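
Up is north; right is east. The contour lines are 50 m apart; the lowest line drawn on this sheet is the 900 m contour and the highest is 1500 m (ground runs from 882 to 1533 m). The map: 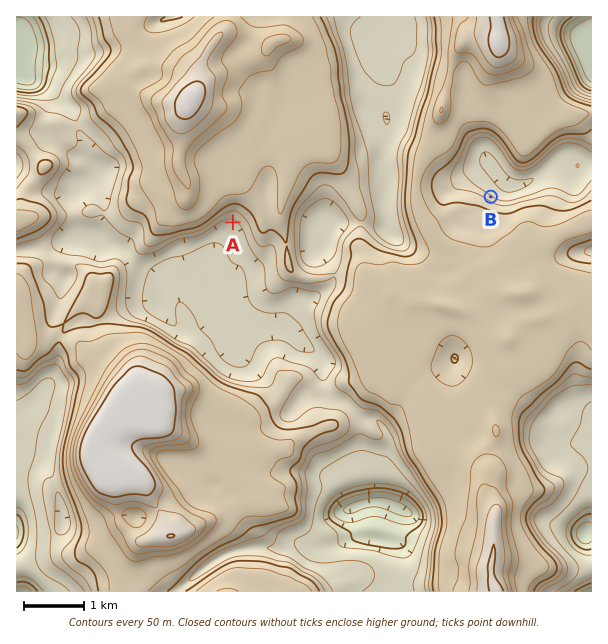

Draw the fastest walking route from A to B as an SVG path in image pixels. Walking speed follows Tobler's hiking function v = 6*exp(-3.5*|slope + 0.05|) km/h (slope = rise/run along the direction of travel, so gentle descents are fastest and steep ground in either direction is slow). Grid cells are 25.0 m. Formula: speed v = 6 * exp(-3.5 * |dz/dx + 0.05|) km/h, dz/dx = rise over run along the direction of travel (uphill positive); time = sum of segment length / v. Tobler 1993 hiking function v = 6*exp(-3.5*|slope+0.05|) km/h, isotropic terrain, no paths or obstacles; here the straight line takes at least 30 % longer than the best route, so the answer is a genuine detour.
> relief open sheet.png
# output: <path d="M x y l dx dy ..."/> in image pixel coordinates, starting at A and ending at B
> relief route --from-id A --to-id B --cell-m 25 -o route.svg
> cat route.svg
<path d="M233 222l3 2 7 7 8 15 9 9 6 3 18 18 6 3 24 0 3-1 7 0 18-9 9-9 6-3 38 0 6 3 10 0 6-3 6-6 5-9 9-9 13-27 2-2 21-10 12 0 6 3"/>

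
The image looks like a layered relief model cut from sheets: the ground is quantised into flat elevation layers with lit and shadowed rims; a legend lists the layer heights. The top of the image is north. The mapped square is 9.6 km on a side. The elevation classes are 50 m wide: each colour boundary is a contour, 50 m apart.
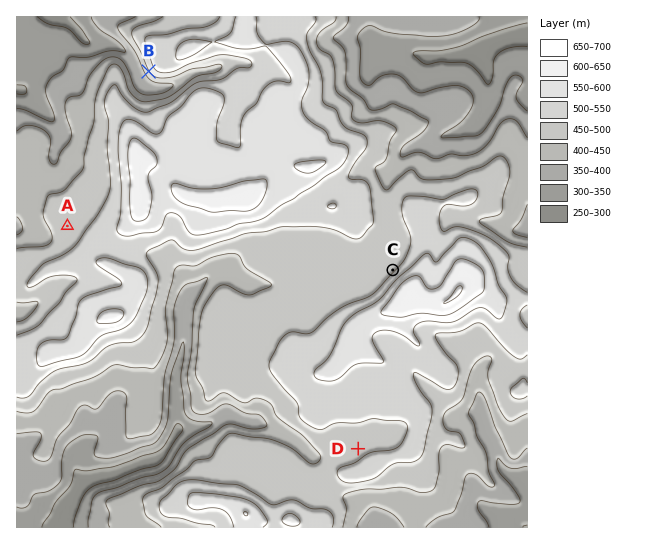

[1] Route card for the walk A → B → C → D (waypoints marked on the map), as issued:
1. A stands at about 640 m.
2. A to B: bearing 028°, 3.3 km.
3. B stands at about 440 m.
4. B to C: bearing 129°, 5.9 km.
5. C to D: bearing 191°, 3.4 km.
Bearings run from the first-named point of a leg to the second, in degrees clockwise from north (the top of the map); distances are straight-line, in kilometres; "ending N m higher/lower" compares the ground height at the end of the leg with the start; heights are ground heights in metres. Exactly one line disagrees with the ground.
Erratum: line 1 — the height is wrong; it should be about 470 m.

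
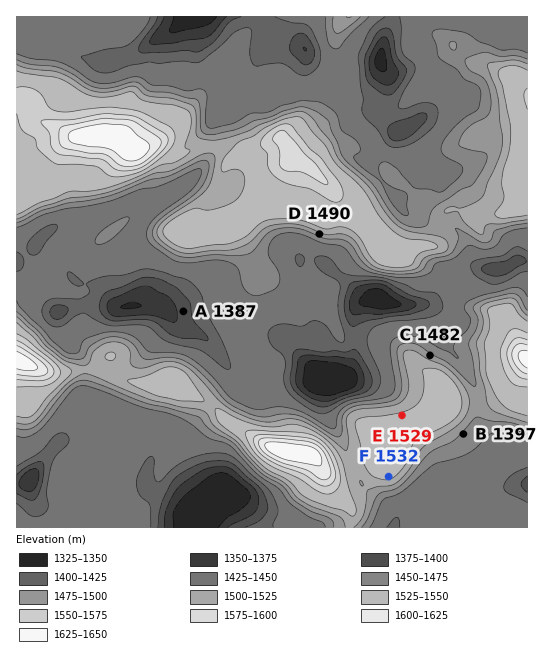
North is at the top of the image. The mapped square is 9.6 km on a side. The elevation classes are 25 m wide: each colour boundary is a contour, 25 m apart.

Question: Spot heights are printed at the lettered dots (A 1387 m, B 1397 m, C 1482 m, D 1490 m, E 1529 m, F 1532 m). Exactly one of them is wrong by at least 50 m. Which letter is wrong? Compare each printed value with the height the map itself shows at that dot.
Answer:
B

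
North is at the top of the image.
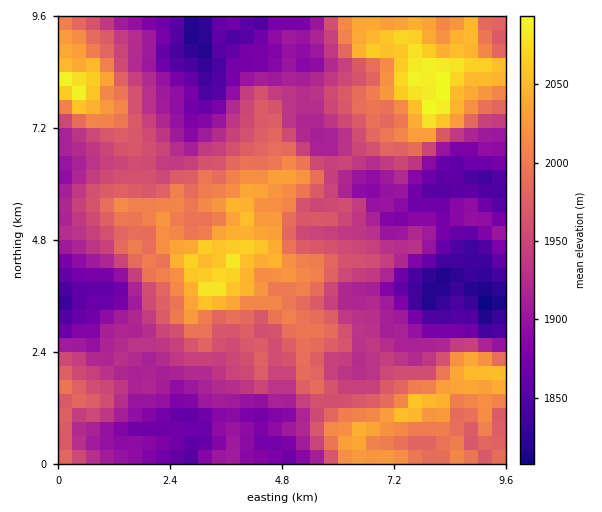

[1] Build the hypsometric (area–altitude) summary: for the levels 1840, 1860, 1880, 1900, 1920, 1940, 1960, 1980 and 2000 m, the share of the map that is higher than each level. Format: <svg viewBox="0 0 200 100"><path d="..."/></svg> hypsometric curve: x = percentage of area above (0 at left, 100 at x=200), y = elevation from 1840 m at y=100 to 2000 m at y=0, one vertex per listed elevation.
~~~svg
<svg viewBox="0 0 200 100"><path d="M192 100l-10-12-15-13-16-13-20-12-21-12-22-13-21-13-20-12"/></svg>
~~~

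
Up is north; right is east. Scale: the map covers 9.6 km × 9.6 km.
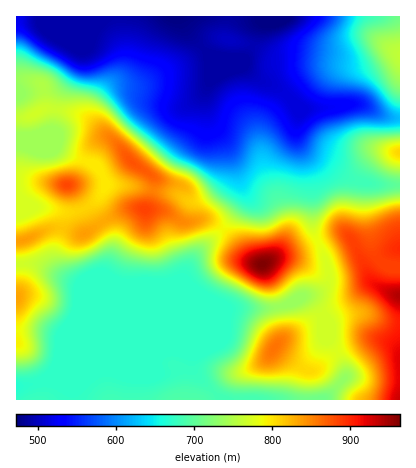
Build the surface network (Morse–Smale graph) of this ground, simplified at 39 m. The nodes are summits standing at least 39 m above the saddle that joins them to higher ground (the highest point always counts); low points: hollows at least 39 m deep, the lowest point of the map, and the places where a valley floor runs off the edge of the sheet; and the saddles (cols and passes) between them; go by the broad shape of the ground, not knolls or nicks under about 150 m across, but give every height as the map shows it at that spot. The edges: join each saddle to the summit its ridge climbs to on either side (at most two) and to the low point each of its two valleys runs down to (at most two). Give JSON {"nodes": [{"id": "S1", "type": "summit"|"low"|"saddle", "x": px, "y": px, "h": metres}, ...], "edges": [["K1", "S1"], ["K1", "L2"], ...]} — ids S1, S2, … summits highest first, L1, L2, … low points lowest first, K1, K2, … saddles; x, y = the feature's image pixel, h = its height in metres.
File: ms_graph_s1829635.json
{"nodes": [
{"id": "S1", "type": "summit", "x": 262, "y": 264, "h": 963},
{"id": "S2", "type": "summit", "x": 400, "y": 296, "h": 942},
{"id": "S3", "type": "summit", "x": 144, "y": 210, "h": 885},
{"id": "S4", "type": "summit", "x": 66, "y": 186, "h": 882},
{"id": "S5", "type": "summit", "x": 274, "y": 348, "h": 859},
{"id": "S6", "type": "summit", "x": 18, "y": 298, "h": 833},
{"id": "S7", "type": "summit", "x": 400, "y": 152, "h": 808},
{"id": "S8", "type": "summit", "x": 400, "y": 56, "h": 759},
{"id": "L1", "type": "low", "x": 176, "y": 16, "h": 472},
{"id": "L2", "type": "low", "x": 16, "y": 386, "h": 665},
{"id": "K1", "type": "saddle", "x": 62, "y": 228, "h": 816},
{"id": "K2", "type": "saddle", "x": 82, "y": 208, "h": 809},
{"id": "K3", "type": "saddle", "x": 222, "y": 228, "h": 789},
{"id": "K4", "type": "saddle", "x": 318, "y": 242, "h": 784},
{"id": "K5", "type": "saddle", "x": 336, "y": 352, "h": 775},
{"id": "K6", "type": "saddle", "x": 20, "y": 264, "h": 768},
{"id": "K7", "type": "saddle", "x": 282, "y": 306, "h": 736},
{"id": "K8", "type": "saddle", "x": 400, "y": 184, "h": 702},
{"id": "K9", "type": "saddle", "x": 38, "y": 382, "h": 672},
{"id": "K10", "type": "saddle", "x": 288, "y": 96, "h": 511}],
"edges": [["K1", "S3"], ["K1", "L1"], ["K1", "L2"], ["K2", "S3"], ["K2", "S4"], ["K2", "L1"], ["K3", "S1"], ["K3", "S3"], ["K3", "L1"], ["K3", "L2"], ["K4", "S1"], ["K4", "S2"], ["K4", "L1"], ["K4", "L2"], ["K5", "S2"], ["K5", "S5"], ["K5", "L2"], ["K6", "S3"], ["K6", "S6"], ["K6", "L2"], ["K7", "S1"], ["K7", "S5"], ["K7", "L2"], ["K8", "S2"], ["K8", "S7"], ["K8", "L1"], ["K9", "S1"], ["K9", "S6"], ["K9", "L2"], ["K10", "S1"], ["K10", "S8"], ["K10", "L1"]]}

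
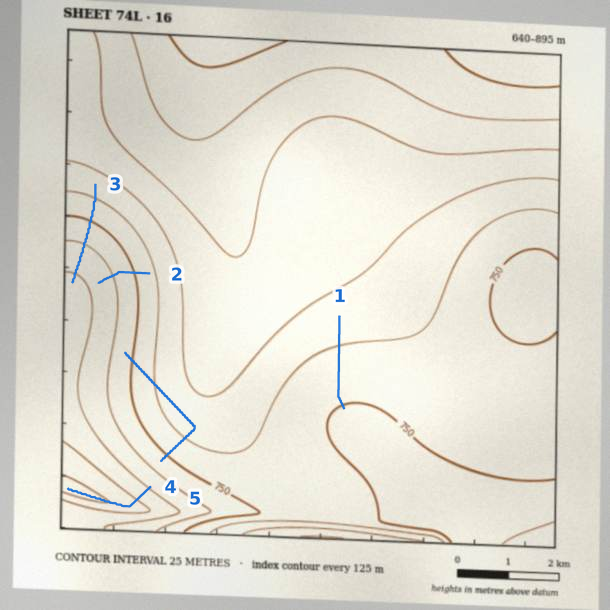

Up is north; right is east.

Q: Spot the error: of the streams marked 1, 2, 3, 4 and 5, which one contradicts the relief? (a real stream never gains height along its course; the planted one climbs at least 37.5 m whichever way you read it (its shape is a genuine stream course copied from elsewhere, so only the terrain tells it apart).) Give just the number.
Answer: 5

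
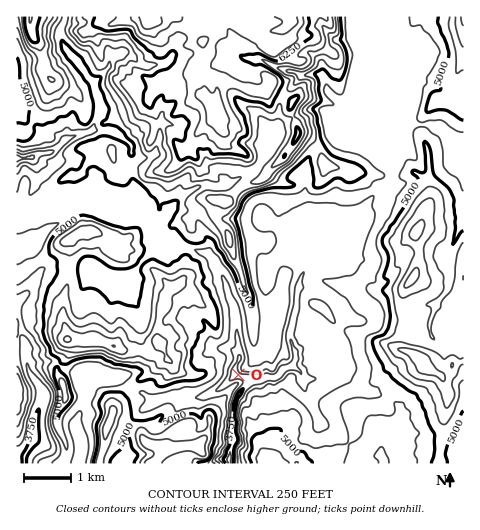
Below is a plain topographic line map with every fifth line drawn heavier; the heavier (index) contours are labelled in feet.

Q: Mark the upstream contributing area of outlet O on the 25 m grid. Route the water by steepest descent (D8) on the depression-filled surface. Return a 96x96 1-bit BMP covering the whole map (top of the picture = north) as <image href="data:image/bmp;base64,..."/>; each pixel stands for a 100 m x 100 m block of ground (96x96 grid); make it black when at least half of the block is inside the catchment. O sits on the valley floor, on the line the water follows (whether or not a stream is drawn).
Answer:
<image width="96" height="96" href="data:image/bmp;base64,Qk2+BAAAAAAAAD4AAAAoAAAAYAAAAGAAAAABAAEAAAAAAIAEAAATCwAAEwsAAAIAAAAAAAAA////AAAAAAAAAAAAAAAAAAAAAAAAAAAAAAAAAAAAAAAAAAAAAAAAAAAAAAAAAAAAAAAAAAAAAAAAAAAAAAAAAAAAAAAAAAAAAAAAAAAAAAAAAAAAAAAAAAAAAAAAAAAAAAAAAAAAAAAAAAAAAAAAAAAAAAAAAAAAAAAAAAAAAAAAAAAAAAAAAAAAAAAAAAAAAAAAAAAAAAAAAAAAAAAAAAAAAAAAAAAAAAAAAAAAAAAAAAAAAAAAAAAAAAAAAAAAAAAAAAAAAAAAAAAAAAAAAAAAAAAAAAAAAAAAAAAAAAAAAAAAAAAAAAAAAAAAAAAAD/8AAAAAAAAAAAAAP/+AAAAAAAAAAAAAf//AAAAAAAAAAAAA///gAAAAAAAAAAAA///gAAAAAAAAAAH8///gAAAAAAAAAA/////gAAAAAAAABH/////gAAAAAAAAH//////gAAAAAAAAH//////gAAAAAAAAP//////gAAAAAAAAP//////gAAAAAAAAP//////gAAAAAAAAP//////AAAAAAAAAP//////AAAAAAAAAP//////AAAAAAAAAP//////AAAAAAAAAP//////AAAAAAAAAH/////+AAAAAAAAAH/////+AAAAAAAAAH/////+AAAAAAAAAH/////8AAAAAAAAAH/////8AAAAAAAAAH/////8AAAAAAAAAH/////4AAAAAAAAAH/////4AAAAAAAAAH/////wAAAAAAAAAH/////wAAAAAAAAAH/////wAAAAAAAAAD/D///wAAAAAAAAAA8A///gAAAAAAAAAAAAf//gAAAAAAAAAAAAP//AAAAAAAAAAAAAH/+AAAAAAAAAAAAAD/+AAAAAAAAAAAAAB/+AAAAAAAAAAAAAB/+AAAAAAAAAAAAAB/+gAAAAAAAAAAAAA//wAAAAAAAAAAAAA//4AAAAAAAAAAAAA//+AAAAAAAAAAAAA///wAAAAAAAAAAAA///4AAAAAAAAAAAA///8AAAAAAAAAAAAP//+AAAAAAAAAAAAH///AAAAAAAAAAAAH///gAAAAAAAAAAAD///wAAAAAAAAAAAB///4AAAAAAAAAAAA///4AAAAAAAAAAAA///8AAAAAAAAAAAAf//8AAAAAAAAAAAAf//8AAAAAAAAAAAAP//8AAAAAAAAAAAAH//8AAAAAAAAAAAAD//4AAAAAAAAAAAAD//4AAAAAAAAAAAAD//4AAAAAAAAAAAAB//4AAAAAAAAAAAAB//wAAAAAAAAAAAAB//AAAAAAAAAAAAAB+AAAAAAAAAAAAAABwAAAAAAAAAAAAAAAAAAAAAAAAAAAAAAAAAAAAAAAAAAAAAAAAAAAAAAAAAAAAAAAAAAAAAAAAAAAAAAAAAAAAAAAAAAAAAAAAAAAAAAAAAAAAAAAAAAAAAAAAAAAAAAAAAAAAAAAAAAAAAAAAAAAAAAAAAAAAAAAAAAAAAAAAAAAAAAAAAAAAAAAAAAAAAAAAAAAAAAAAAAAAAAAAAAAAAAAAAAAAAAAAAAAAAAAA="/>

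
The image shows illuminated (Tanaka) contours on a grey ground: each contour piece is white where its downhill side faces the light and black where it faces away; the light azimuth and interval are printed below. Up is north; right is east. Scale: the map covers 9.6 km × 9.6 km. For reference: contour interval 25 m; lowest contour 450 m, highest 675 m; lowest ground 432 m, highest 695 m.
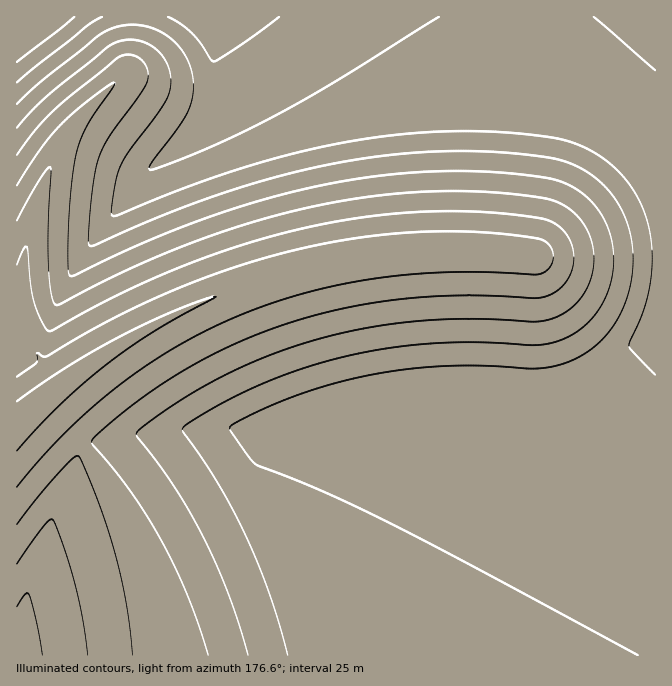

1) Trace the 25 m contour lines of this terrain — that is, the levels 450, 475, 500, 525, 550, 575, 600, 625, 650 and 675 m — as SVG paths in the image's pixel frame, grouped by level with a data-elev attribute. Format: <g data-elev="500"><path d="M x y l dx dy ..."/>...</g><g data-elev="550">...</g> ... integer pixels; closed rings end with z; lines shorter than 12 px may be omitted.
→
<g data-elev="450"><path d="M17 401l50-34 52-30 61-29 27-10 9-1-59 33-49 33-47 40-44 48"/></g><g data-elev="475"><path d="M17 377l19-14 2-3-1-7 7 4 3-1 53-31 54-26 73-29 73-21 40-8 38-6 39-3 38-1 43 2 41 6 9 4 5 9 0 8-3 7-5 5-6 2-89-2-38 2-37 4-38 7-37 9-35 11-35 14-30 15-30 16-28 18-27 20-27 23-24 23-25 26-22 27"/></g><g data-elev="500"><path d="M132 655l-5-50-11-50-18-53-20-46-6 3-15 16-40 49"/><path d="M17 265l7-16 3-2 4 38 3 17 10 23 3 5 3 1 74-39 71-31 73-24 72-16 40-6 40-3 40-1 38 2 34 4 17 3 12 8 9 12 4 15-3 17-9 15-14 8-13 3-68-3-62 4-56 8-55 15-55 20-52 27-50 33-44 36-1 4 1 3 20 23 19 25 33 54 24 53 19 55"/></g><g data-elev="525"><path d="M88 655l-5-35-8-35-10-35-12-30-3 0-5 4-28 40"/><path d="M17 221l21-40 9-12 3-2 1 6-3 59 0 35 3 28 3 7 3 3 81-40 75-30 75-23 74-14 43-5 42-2 41 1 42 4 20 4 14 5 13 10 9 13 5 12 3 13-1 14-2 11-5 12-7 11-10 9-10 6-12 4-12 2-63-3-57 2-48 7-47 11-50 16-48 22-47 27-38 28 0 5 37 50 32 55 23 55 19 58"/></g><g data-elev="550"><path d="M42 655l-6-35-8-26-3 0-8 13"/><path d="M17 185l23-35 18-23 26-23 30-21 1 0-2 4-27 41-10 27-5 30-2 38-1 42 2 11 5-1 44-22 43-18 75-27 77-21 73-12 41-3 42-1 40 2 39 5 16 5 15 9 13 11 10 14 7 16 3 17 0 18-3 17-6 17-9 13-12 12-14 10-14 5-15 3-62-3-41 1-45 5-45 8-44 12-43 17-41 20-35 22-1 5 36 52 30 58 21 55 18 58"/></g><g data-elev="575"><path d="M17 155l20-27 21-22 59-48 5-2 6-1 9 2 6 5 5 8 0 8-8 16-32 44-10 20-4 19-4 30-2 33 2 6 5-1 80-35 67-23 68-18 65-12 37-4 36-2 36 0 34 3 31 4 15 3 16 7 16 10 16 17 13 22 7 23 1 25-4 27-9 23-15 21-18 16-20 10-23 6-16 1-50-3-34 0-42 4-40 7-40 10-38 13-41 18-11 7-2 3 19 29 8 8 63 25 67 32 251 133"/></g><g data-elev="600"><path d="M17 128l29-31 61-49 11-7 14-1 15 3 13 10 9 15 2 17-2 10-5 8-34 47-10 17-4 13-4 22-1 11 3 3 75-30 58-19 60-17 57-11 58-6 56-2 64 5 18 3 17 5 23 12 19 16 15 20 11 23 7 30-1 33-7 30-15 37 2 5 24 25"/></g><g data-elev="625"><path d="M17 104l28-26 60-47 13-5 14-1 13 1 14 5 15 10 11 14 7 17 1 16-2 14-4 11-11 17-24 32-3 6 3 2 60-24 65-31 61-35 101-63"/><path d="M594 17l61 53"/></g><g data-elev="650"><path d="M17 82l70-56 15-9"/><path d="M168 17l12 7 12 9 22 28 28-17 37-27"/></g><g data-elev="675"><path d="M17 62l57-45"/></g>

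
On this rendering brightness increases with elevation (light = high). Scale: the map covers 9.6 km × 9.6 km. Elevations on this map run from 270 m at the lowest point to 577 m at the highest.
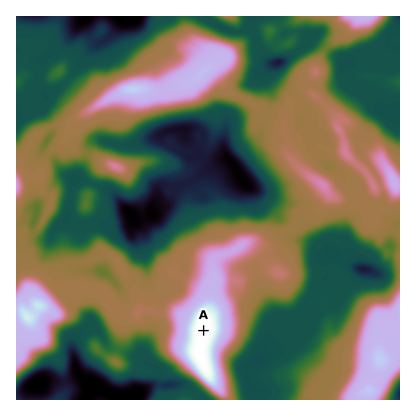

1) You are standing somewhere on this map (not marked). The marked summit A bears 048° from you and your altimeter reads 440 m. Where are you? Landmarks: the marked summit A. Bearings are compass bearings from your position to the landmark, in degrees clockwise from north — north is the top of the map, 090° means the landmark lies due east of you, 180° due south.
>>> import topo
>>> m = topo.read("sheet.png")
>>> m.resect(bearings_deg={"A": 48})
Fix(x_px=173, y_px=358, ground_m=440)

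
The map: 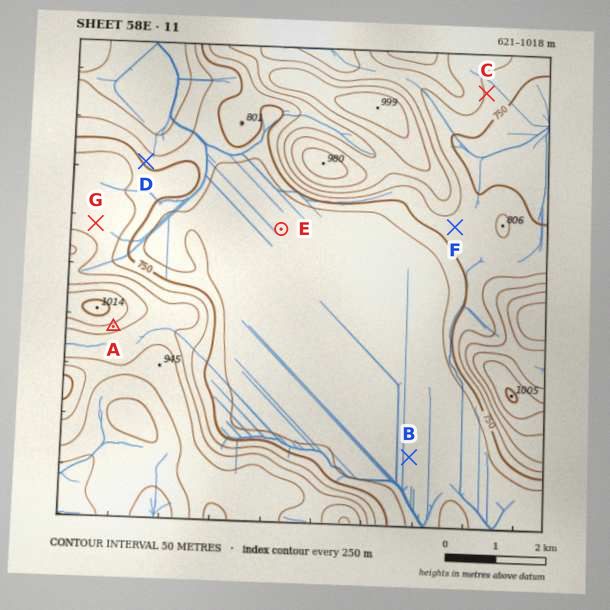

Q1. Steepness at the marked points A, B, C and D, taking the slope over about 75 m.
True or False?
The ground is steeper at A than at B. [True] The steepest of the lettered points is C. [False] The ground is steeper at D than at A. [False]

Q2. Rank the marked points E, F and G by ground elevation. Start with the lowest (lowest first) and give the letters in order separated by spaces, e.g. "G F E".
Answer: E F G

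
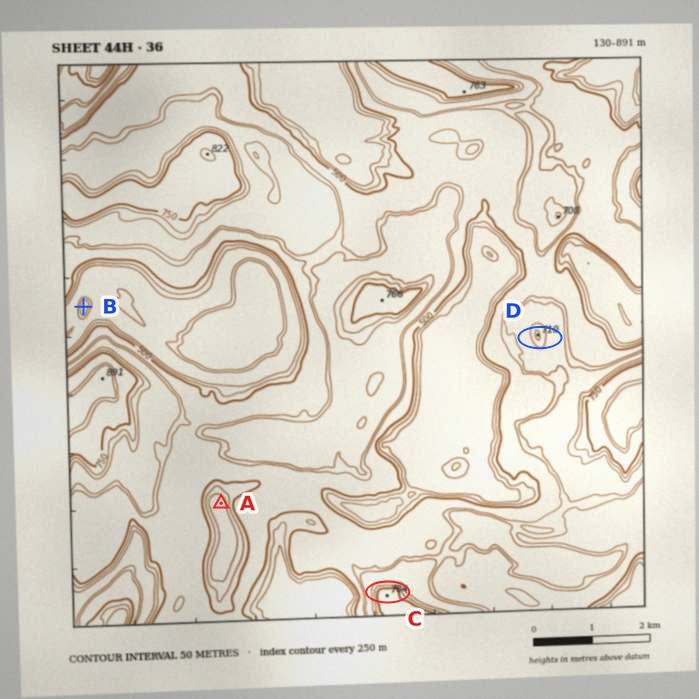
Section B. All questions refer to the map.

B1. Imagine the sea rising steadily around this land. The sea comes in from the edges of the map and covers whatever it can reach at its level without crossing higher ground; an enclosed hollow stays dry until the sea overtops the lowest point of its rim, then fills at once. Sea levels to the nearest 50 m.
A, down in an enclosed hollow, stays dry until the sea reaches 500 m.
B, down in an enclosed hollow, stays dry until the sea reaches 350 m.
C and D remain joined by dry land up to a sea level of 550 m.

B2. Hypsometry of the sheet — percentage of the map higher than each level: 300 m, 97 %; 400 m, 79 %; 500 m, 71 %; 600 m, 33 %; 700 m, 9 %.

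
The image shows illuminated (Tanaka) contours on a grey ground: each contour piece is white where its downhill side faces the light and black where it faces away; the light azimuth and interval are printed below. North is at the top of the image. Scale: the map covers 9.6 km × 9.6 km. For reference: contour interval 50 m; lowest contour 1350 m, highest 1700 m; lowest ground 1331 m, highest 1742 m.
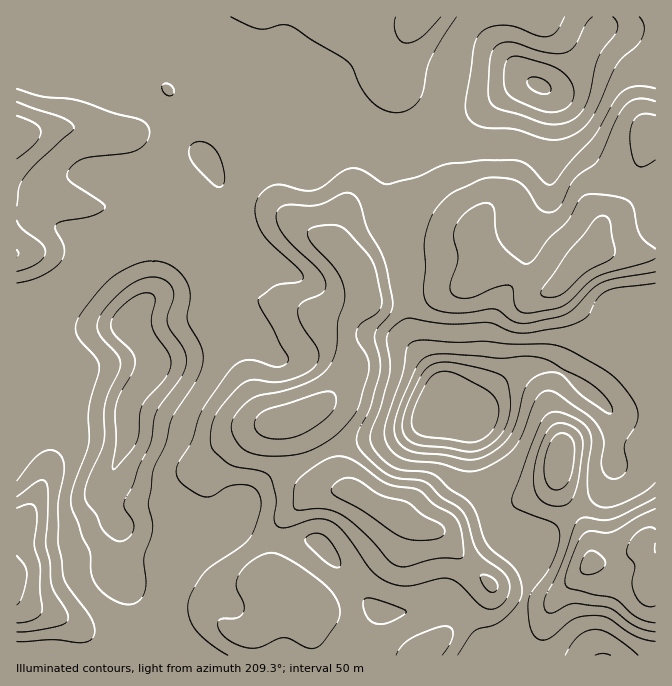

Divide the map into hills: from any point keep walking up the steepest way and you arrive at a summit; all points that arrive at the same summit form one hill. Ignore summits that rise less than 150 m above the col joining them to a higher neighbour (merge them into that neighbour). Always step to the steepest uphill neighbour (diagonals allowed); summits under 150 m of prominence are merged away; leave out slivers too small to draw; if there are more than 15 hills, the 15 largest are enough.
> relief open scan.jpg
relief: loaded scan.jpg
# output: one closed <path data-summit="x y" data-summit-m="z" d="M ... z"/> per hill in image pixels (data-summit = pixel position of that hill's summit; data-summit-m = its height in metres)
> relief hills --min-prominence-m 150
<path data-summit="539 85" data-summit-m="1706" d="M655 16l-638 0-1 184 62 4 20 4 9-2 23 2 24 13 16 15 39 27 21 18 27 17 11 5 26 3 31 13 15 4 7 0 17-20 3-5 5 3 30 0 48-10 20-10 15-17 19 5 18 10 13 12 10 2 15-9 34-34 9-27 12-9 11-12 13-39 17-25z"/><path data-summit="438 405" data-summit-m="1742" d="M655 139l-16 24-13 39-11 12-12 9-9 27-40 39-9 4-10-2-18-15-13-7-19-5-15 17-10 7-58 13-30 0-5-3-3 5-10 10-6 14 1 41-3 9-18 22-10 9-20 10 4 1 9 13 25 48 12 10-24 1-17 7-28 27-3 9-3 28-4 10 0 12 4 3 0 17-7 16-12 12-1 5 2 19 401-1z"/><path data-summit="130 325" data-summit-m="1689" d="M30 201l-14 1 0 133 22 15-2 23 13 59 0 35-20 45-13 16 0 70 12 10 30 8 19 10 14 16 4 14 97 0 7-11 20-17 6 0 10 5 20-2 11-11 7-16 0-17-4-3 0-12 4-10 3-28 3-9 28-27 17-7 24-1-12-10-25-48-7-10-6-4 20-10 10-9 18-22 3-9 0-18-1-2 1-26-9 1-15-4-31-13-26-3-11-5-27-17-21-18-39-27-16-15-24-13-5-2-27 2z"/>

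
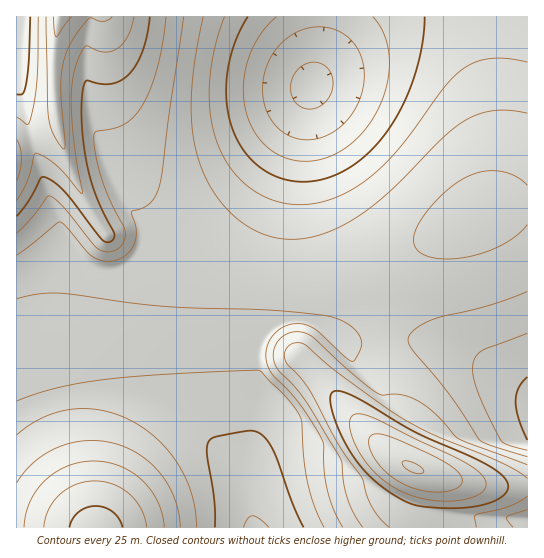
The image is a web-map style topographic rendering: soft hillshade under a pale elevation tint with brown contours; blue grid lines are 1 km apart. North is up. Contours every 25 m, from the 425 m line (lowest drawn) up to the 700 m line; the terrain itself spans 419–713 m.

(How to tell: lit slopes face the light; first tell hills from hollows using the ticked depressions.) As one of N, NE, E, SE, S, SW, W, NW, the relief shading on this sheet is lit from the NW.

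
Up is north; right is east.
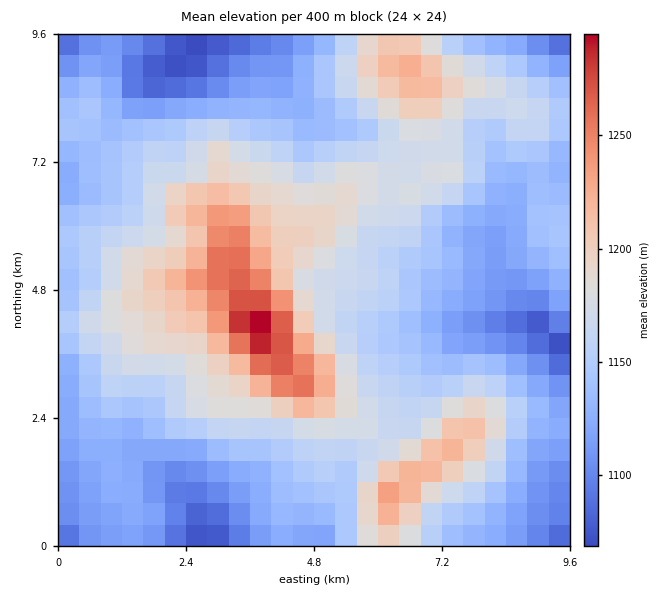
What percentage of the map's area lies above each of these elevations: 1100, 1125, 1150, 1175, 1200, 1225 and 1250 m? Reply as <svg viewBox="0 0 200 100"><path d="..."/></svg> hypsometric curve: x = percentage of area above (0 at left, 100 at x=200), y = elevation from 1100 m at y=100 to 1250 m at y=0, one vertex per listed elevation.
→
<svg viewBox="0 0 200 100"><path d="M186 100l-35-17-49-16-45-17-31-17-14-16-6-17"/></svg>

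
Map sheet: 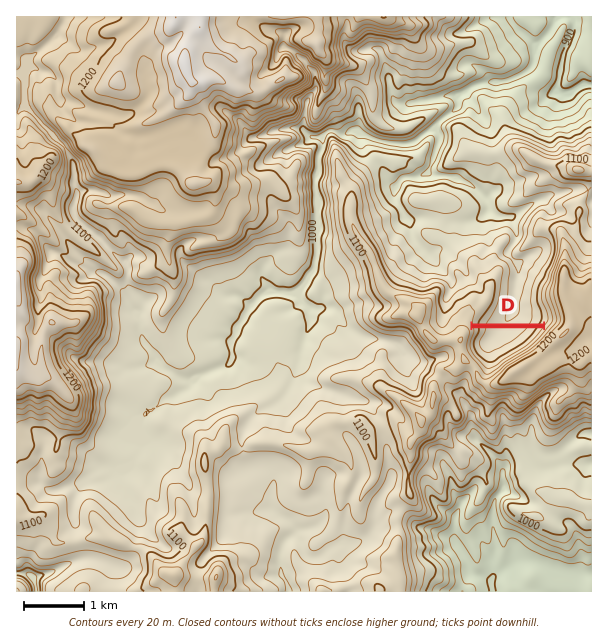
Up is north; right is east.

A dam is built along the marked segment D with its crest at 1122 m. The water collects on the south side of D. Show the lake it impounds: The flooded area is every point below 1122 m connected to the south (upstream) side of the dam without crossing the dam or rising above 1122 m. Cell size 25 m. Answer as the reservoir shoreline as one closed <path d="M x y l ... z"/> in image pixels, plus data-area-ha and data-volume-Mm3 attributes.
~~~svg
<path d="M542 328l-68 0-5 17 5 11 12 12 6 0 14-10 19-10 16-16 1-4z" data-area-ha="52" data-volume-Mm3="17.38"/>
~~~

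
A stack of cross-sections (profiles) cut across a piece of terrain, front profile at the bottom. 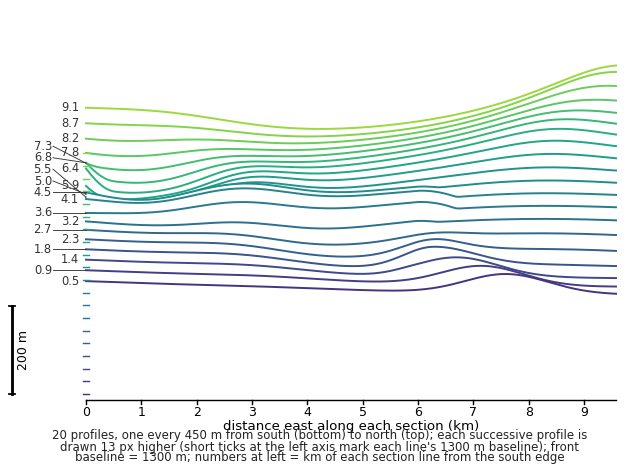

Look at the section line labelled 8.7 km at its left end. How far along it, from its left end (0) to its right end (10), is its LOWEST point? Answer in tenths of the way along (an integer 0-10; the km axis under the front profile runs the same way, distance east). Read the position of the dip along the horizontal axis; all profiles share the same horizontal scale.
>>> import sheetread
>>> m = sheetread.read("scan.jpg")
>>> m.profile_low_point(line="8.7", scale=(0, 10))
4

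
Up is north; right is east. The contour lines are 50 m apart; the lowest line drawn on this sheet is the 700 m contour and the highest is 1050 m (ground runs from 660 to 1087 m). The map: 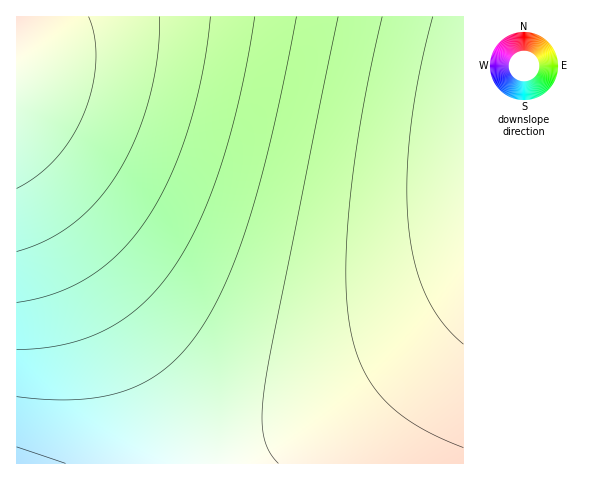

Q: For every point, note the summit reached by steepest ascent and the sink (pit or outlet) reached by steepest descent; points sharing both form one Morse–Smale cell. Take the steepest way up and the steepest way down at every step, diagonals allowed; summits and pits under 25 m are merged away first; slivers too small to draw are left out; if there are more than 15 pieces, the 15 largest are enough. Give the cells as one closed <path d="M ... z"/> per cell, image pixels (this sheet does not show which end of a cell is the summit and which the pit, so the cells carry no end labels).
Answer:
<path d="M463 16l-447 1 0 150 55 91 48 85 35 74 8 25 3 22 299-1z"/><path d="M17 168l-1 295 148 1 0-9-3-17-18-46-55-104z"/>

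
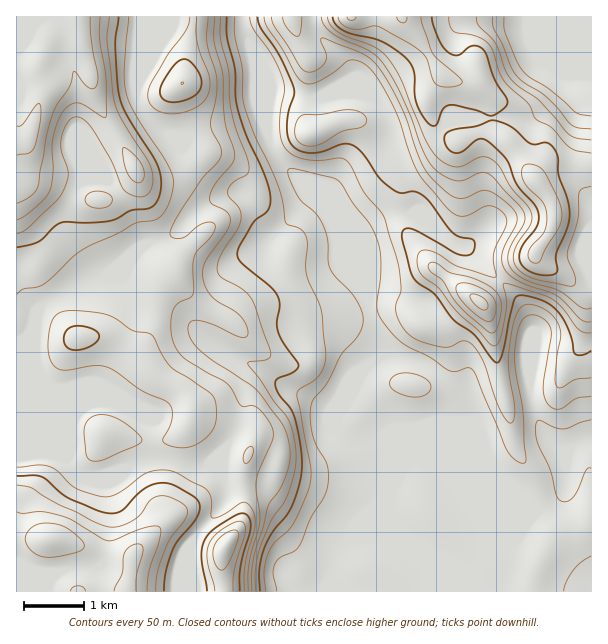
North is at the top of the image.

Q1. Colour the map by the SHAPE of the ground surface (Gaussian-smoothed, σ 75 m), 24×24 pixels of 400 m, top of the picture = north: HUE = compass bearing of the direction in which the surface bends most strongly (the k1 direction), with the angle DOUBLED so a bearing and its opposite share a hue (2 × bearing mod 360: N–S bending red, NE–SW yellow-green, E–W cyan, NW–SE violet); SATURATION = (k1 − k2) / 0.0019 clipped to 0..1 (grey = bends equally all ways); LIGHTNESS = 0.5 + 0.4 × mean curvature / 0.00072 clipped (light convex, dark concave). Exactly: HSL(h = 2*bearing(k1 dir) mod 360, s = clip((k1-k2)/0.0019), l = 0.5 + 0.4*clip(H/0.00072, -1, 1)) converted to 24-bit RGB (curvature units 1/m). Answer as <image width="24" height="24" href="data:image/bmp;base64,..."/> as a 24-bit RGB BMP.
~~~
<image width="24" height="24" href="data:image/bmp;base64,Qk32BgAAAAAAADYAAAAoAAAAGAAAABgAAAABABgAAAAAAMAGAAATCwAAEwsAAAAAAAAAAAAAgHx7XIVvjadxYVmKx62GuqtuJDBUMx1V+v/Aw9RzDAwxgV9+boF7eXqDh4Z/foSDfXyAf39/f35/gX58cHmBpY58cHtqen9zj0N1pa5hUrJ6SIuxypTK3KqmIUhXDhZo++jQ0Md0DRQmUoRlcIiJcX6ChoZ9hHp+gHt/gHt5fIJ6gIeGcniBm3uInYGNg25zVHjP2d/rm67QTVKnXGSb5JOr2XGvADMslvOQ/s3bHBp6R5RxWHN0b3p5fn97gH19gXV6foyAfImJf3p8fH9+aod+oYKXpoGmTpFlcqlYh2NlbUxraEx0r5SA1LjMq47ZCTMm/8d2xiS4ZqCRS2h5aX+BdYB9enmAgIWMgoyFgHd/f39/f39/gIZwXY55poF7sozBoHNoXDQ0a2JEOmpKeq5mrp50jUxYeDt+0MZgsUuDerx1SGOWZWqId3yDeHyAfIl7g3d6f31/gH9/fmFpkbRzUXGJm6BoaWkuiFE/jlGEpZFqVntaY4FHhms6dnZBSWR23rqnSYekw+KpLC+Ef2aMfHmCe3uAfoF8gH19f39/e2p/s2tdgciVa0t4bp1xf39/f39/UFKFyry4hJS4YmSgt2WyuK+VSo+NU7NUm9CZxtCWKBtKg2xzgYB1d315f398f39/f39/ZENx1OaSOUN/flZJaoNWf39/f39/X4Z8i6VVgk9OcVZPS3lg0NK0dHecUq6vndKdvEF0OClVc32Ak3uFfWZmhoJcZ39fen5qWTNr5vnSORFhwbF8ZXtqgH9/g3Jsdn5le3Bnf1plfJ+he8m8iLKlm5Wycrm0iS4pcyknaZZOSHl3bW2JlnyxqLHGgGqpa2SAV0CU2/i+FghC4b21i2eMeXSAq1WBmYplWoNsb5ebkbuYZaSBdYZte1pIbS4ivHRPc4HA0LbDPU96XX1qYYZXeE4zgFU4ToRau6gvjfZEEBVCy4aFtpWgY3WBZ2CpzsXYjpnFZpmusaWJe4JhYD08cTVBlM6iba+ha1FvrJVzgV6RbHWJdj5utWh3j8zBaSho3PJnMeNAEBoyfVA94ZRHZYWHSqSCiaV1nWxxg190mnFenFVQTFaIi8bNpLuRhVZ8aXmGiJV9fHqTbVmNX06qp9a8hiFumSRu1vzPcji9GxAjP0Ev5OquiWRqVIpKXHJMgXxgfGJtk213sIGFb8yiWGt+l4GFkmuemZJ2dY2Og2mGaVp9W2qOliYnOSF0zf731fbwUAAzcCY3OtmHoOnIi1+GpJSHXHdlXndYZ313dISUvbepr3hVMWE+bHtdfFV3rqJ+YXZlc192cnJ+V0BrjW/I0vnvLqIsQgck7yb/2/Dtnu/fUkOESJdVmZZzkW2FhX9oTnlJTHdCa5JU2YOksKxgNGZJR2dgtaeSem+ZaWZ/cmJ7XUaDjuaflVMpYzYnMGdwNoy/9dbY1qBqLU5fmbB0PmdZl1qBpod6k2eSdp9ZPIpaRp5u5sfeiEXCWJ9+U6aCkFSAfnJ/bUFkWLZbm6FOZidEvb5wOV1MEiIRf3gV+vHRIzJ5way1W4qvP4GqppjIzTKtq96nVV2jXpJST20sgT9YoM6oSzt0fWhwd092nGeHhqyIfEJtkU1HtcGKVzt0a0CEkeactu2lXSpqr7B3ZZ2pSEeCc0twttZ80e/fVjOYvHSboXSOYc6nW060SxQpcm8rOV1diLCBeoWQdSZ+v7WOqrp9MTRiUMTF2PPaoEVwdmKv0cCZOYhwU0lwej18v/nAnUWLajZnjp56tc2ze7isNAc+4Vixst21NX2CWq9ZTk13cSyDt9mvzb3TPDi7meK9WJx/kcq6X3a6ynd1uUpVGBkvcthseNx5Rg8ze207caNGkslmVT57GwxDq9y4zbHbs43ekKXDQCJqszc1jd98iYljV5lYjK5WUppoh7l2Ojlck39c14SdMjSZvvSwKBxXhiGt3bK/icmHcMdvIRlBLzxozMBDd4M1d4JShlFVOA08qOWpw4hvcYdUdbqDmOPdlLfUkECEeU9rcWSeoaZ7cU6i5fLRHBRFLWZ12ry46ebcrJeyJBpnRiRXyHtGrc97PnpYQh40Pp94ZLxjr9SidHrIvuOvQ4leRiQqbjc+fXdnY42CpGdyhLNsw9J/KyFcWnR7R60/4dJ/jZFkMxJHPhI6ruegoNCGVAgjWGAmVsNkYbdeZ9yFSkGS7O/cYTR4Zz1pf35+f39/dYB8k291ucOIsZJwNkF2a25+VHdw7d2hUopoFQEyoJHS2fHRSABq+NL5t+v4gY7LruizSW9vQoQ1tp4jXSpZa2Z8f39/f39/"/>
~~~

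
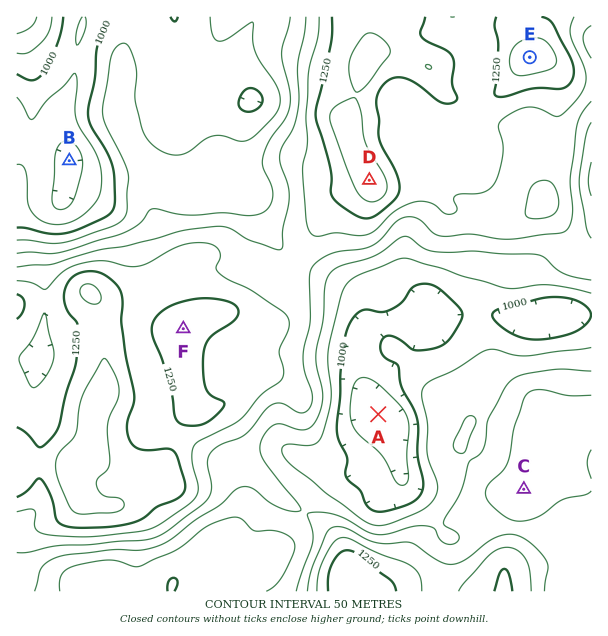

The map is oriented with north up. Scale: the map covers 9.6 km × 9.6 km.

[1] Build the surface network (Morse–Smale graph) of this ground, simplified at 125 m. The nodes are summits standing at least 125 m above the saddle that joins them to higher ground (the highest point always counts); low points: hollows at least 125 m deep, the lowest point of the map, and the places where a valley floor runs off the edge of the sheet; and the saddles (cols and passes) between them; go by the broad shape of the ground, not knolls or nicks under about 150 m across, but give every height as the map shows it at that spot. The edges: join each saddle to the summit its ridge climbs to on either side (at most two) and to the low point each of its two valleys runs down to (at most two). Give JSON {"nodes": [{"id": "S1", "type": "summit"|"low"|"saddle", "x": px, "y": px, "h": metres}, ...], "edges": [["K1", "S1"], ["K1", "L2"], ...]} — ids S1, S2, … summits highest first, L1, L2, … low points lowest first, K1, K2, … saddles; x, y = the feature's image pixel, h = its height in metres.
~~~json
{"nodes": [
{"id": "S1", "type": "summit", "x": 528, "y": 56, "h": 1336},
{"id": "S2", "type": "summit", "x": 71, "y": 464, "h": 1328},
{"id": "S3", "type": "summit", "x": 354, "y": 588, "h": 1293},
{"id": "S4", "type": "summit", "x": 17, "y": 17, "h": 1135},
{"id": "L1", "type": "low", "x": 69, "y": 162, "h": 884},
{"id": "L2", "type": "low", "x": 378, "y": 414, "h": 901},
{"id": "K1", "type": "saddle", "x": 557, "y": 159, "h": 1187},
{"id": "K2", "type": "saddle", "x": 300, "y": 267, "h": 1159},
{"id": "K3", "type": "saddle", "x": 305, "y": 512, "h": 1099},
{"id": "K4", "type": "saddle", "x": 477, "y": 314, "h": 1006},
{"id": "K5", "type": "saddle", "x": 75, "y": 59, "h": 952}],
"edges": [["K1", "S1"], ["K1", "L1"], ["K1", "L2"], ["K2", "S1"], ["K2", "S2"], ["K2", "L1"], ["K2", "L2"], ["K3", "S2"], ["K3", "S3"], ["K3", "L2"], ["K4", "S1"], ["K4", "S3"], ["K4", "L2"], ["K5", "S1"], ["K5", "S4"], ["K5", "L1"]]}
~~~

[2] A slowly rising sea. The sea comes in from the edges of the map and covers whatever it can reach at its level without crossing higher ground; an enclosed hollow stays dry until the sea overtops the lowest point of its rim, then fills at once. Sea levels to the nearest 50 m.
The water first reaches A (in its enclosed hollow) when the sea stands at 1000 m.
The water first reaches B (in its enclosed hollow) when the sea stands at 950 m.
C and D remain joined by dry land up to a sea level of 1100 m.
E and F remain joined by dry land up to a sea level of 1150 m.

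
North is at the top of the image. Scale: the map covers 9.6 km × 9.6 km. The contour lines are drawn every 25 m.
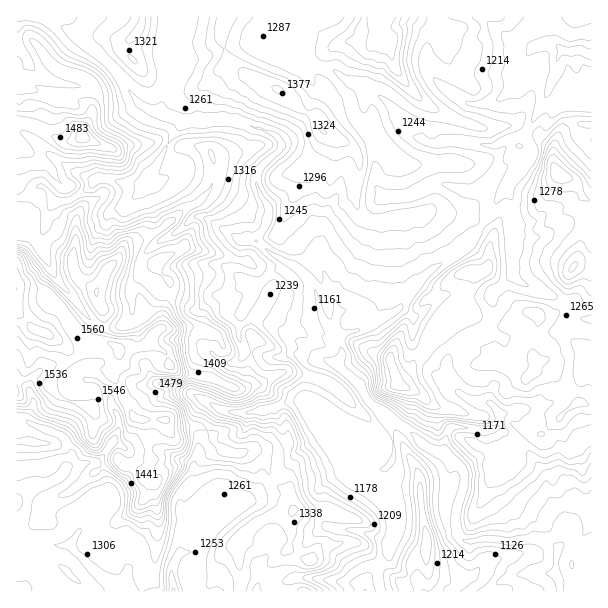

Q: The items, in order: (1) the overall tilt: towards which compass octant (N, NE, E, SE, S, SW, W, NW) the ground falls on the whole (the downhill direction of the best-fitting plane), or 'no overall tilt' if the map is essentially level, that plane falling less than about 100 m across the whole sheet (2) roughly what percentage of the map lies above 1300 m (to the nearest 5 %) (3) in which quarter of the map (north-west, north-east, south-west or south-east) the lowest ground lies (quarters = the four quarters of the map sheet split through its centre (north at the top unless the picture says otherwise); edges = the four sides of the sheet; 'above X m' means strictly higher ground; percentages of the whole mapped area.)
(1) Overall the map slopes down towards the east.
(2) Ground above 1300 m makes up about 40 % of the sheet.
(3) The lowest ground is in the south-east quarter.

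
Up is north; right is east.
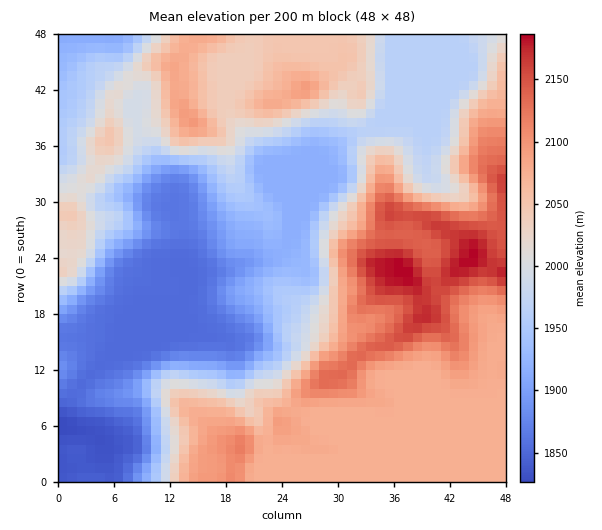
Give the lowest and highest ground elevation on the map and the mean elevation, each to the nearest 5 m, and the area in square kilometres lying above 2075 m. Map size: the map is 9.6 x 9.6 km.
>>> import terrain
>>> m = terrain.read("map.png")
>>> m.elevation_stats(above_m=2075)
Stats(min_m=1825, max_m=2190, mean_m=2005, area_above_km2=22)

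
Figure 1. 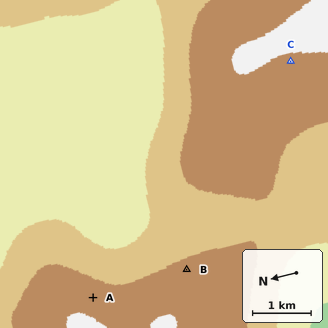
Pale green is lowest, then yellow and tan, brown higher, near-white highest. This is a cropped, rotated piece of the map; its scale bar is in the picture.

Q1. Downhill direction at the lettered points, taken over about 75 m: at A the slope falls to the SE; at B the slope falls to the E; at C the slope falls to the W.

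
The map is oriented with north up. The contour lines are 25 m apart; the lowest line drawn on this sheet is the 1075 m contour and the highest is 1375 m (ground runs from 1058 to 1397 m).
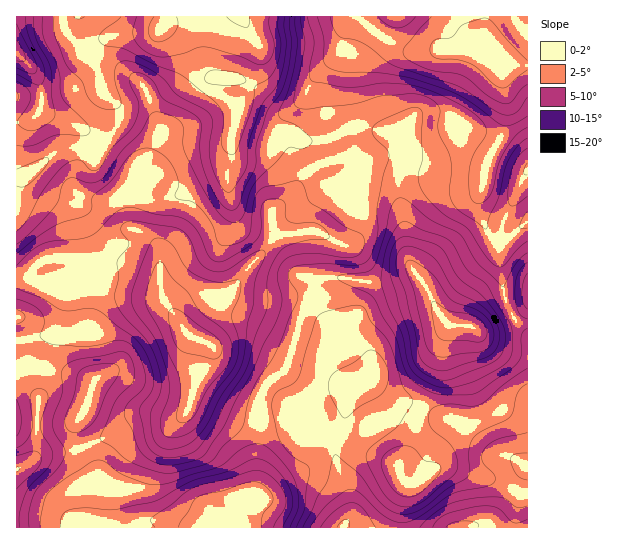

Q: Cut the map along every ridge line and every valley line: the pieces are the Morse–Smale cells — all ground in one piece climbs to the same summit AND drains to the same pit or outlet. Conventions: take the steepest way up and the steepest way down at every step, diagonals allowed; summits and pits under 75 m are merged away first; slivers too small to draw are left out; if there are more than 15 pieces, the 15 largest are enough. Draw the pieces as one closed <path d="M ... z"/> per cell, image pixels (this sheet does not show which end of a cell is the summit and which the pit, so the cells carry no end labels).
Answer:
<path d="M241 16l-178 1 0 8 4 8 18 18 0 3 11 12 5 23 15 17 3 12-6 13-16 26-4-4-15-5-16 1-8 4-29 24-9 1 1 99 10-2 11-12 15-6 22 0 47 6 31 10 6 5 4 19 15 23 2-10 10-10 9-4 26-3 14-11 34-45-1-26 20-16 11-18 8-9 42-17 2-13-4-10-25 12-23 1-13-9-21-1-23-8-9-6 0-8 16-28 7-24-1-12z"/><path d="M94 287l-20 4-7 6-7 25-7 13-14 63-4 57-9 10-10 5 0 57 227 1-2-5-12-6 11-19 6-5 7-1 3-7 1-32 3-12 0-44 5-12 22-18 12-44 8-17-13-6-44 0-21-7-20 2-19 5-11 13 0 10-10-16-8-8-40-6z"/><path d="M527 16l-176 0-7 25 3 17-2 47 7 22 13 0 18 5 18-2 3 28-5 19 0 18 5 24 1 26 4 18 18 24 9 22 13 14 8 2 12 0 10 6 14-2 21-9 14-14z"/><path d="M415 273l-8 0-26 10-52-6-9 8-12 20 13 13 10 16 2 8 0 13 6 15 11 13 10 2-6 3-6 9-4 25-9 19 1 20 11 24 4 16 0 13-7 13 183 1 1-174-30-6-9-5-15-15-5-3-12 0-8-2-10-10-12-26z"/><path d="M365 127l-13 2 3 9-2 14-42 16-8 9-11 18-20 16 1 26-2 5-22 24-10 16-13 11 24 7 44 0 13 7 13-22 9-8 52 6 34-10-7-14-4-40-5-24 0-18 5-19-3-28-18 2z"/><path d="M309 307l-4 2-5 10-13 48-22 18-5 12 0 44-3 12-1 32-3 7-7 1-6 5-11 19 12 6 4 5 98 0 8-14-3-25-12-28-1-20 9-19 4-25 4-7 8-5-10-2-11-13-6-15 0-13-2-8-10-16z"/><path d="M350 16l-108 0 17 29 1 12-7 24-16 28 0 8 9 6 23 8 21 1 13 9 23-1 24-11 2-4-7-20 2-47-3-9 1-16z"/><path d="M62 16l-46 1 1 160 8 0 29-24 8-4 16-1 15 5 4 4 20-34 0-14-16-20-5-23-11-12 0-3-18-18-4-8z"/><path d="M75 257l-22 0-11 3-15 15-11 3 1 191 9-4 9-10 2-48 8-42 22-68 7-6 20-4 27 6 36 4 8 5-4-9-1-12-7-8-31-10z"/><path d="M527 307l-13 13-13 7-14 4-11-1 13 13 9 5 13 4 16 1z"/>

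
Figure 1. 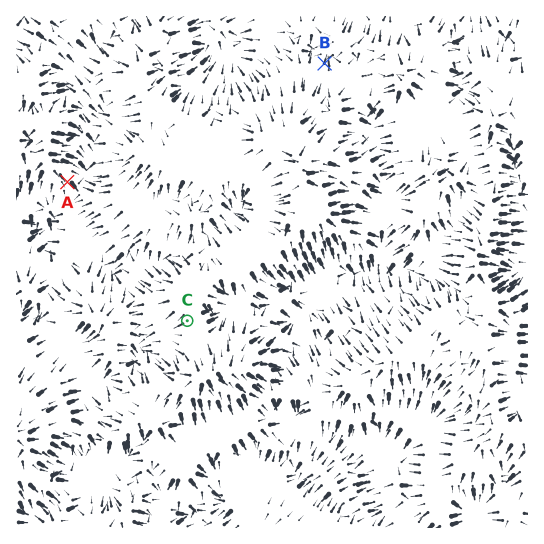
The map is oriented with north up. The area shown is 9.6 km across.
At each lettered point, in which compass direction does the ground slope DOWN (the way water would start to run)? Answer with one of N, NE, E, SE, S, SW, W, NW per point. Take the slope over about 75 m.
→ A SE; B N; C SW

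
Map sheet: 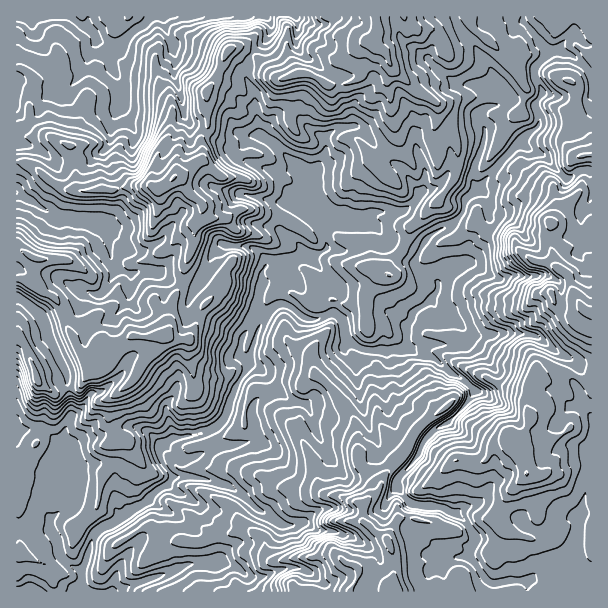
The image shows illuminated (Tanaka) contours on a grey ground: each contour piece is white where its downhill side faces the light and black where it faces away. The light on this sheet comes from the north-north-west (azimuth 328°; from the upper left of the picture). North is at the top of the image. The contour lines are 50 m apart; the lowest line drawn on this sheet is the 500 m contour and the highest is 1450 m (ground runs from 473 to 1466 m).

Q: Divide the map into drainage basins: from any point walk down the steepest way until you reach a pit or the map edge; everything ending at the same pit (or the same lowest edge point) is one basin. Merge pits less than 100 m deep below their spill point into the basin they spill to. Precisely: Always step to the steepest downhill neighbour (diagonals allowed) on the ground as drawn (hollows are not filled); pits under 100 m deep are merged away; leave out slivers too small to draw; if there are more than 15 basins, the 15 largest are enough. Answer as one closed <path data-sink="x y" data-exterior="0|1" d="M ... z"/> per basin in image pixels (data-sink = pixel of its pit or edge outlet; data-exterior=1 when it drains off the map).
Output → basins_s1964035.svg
<path data-sink="29 591" data-exterior="1" d="M591 16l-214 0 1 16-4 10-8 1-4 4-2 9 2 19-14 9-10 1-11 0-21-12-7 0-15 6-6 0-24-24-9-6-15 0-6 7-8 24-10 12 2 34-8 14 2 19-20 16-6 1 8 7 3 8 15 13 0 12-8 12 0 14-8 21-4 19-10 21-3 12 0 15-2 4-15 3-20-1-16 10-10 17-7 5-10-1-7-10-15-30-9-25-22-17 0-27-18-10-2 1 1 343 575-1z"/><path data-sink="30 17" data-exterior="1" d="M375 16l-358 0-1 145 17 5 17 15 18 9 48 0 16-4 20 0 4 2 6-1 40-28-2-19 8-14-2-34 10-12 8-24 6-7 15 0 9 6 24 24 6 0 15-6 7 0 21 12 21-1 14-9-2-19 2-9 4-4 8-1 4-10z"/><path data-sink="17 192" data-exterior="1" d="M18 162l-2 0 0 86 20 10 0 27 22 17 9 25 21 39 7 2 7-1 10-17 20-14 20 1 15-3 2-4 0-15 3-12 10-21 4-19 8-21 0-14 8-12 0-12-15-13-3-8-8-7-6 6-12 6-6-2-20 0-16 4-48 0-18-9-17-15z"/>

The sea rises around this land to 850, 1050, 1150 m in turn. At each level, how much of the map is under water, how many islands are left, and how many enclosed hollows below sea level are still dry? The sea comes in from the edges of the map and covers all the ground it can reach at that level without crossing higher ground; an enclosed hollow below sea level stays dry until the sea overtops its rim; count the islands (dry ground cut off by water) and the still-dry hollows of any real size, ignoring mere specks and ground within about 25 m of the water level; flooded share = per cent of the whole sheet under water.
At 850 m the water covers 41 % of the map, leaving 1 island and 0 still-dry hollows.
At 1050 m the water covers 72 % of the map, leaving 3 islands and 0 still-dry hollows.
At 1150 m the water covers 84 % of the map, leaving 1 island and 0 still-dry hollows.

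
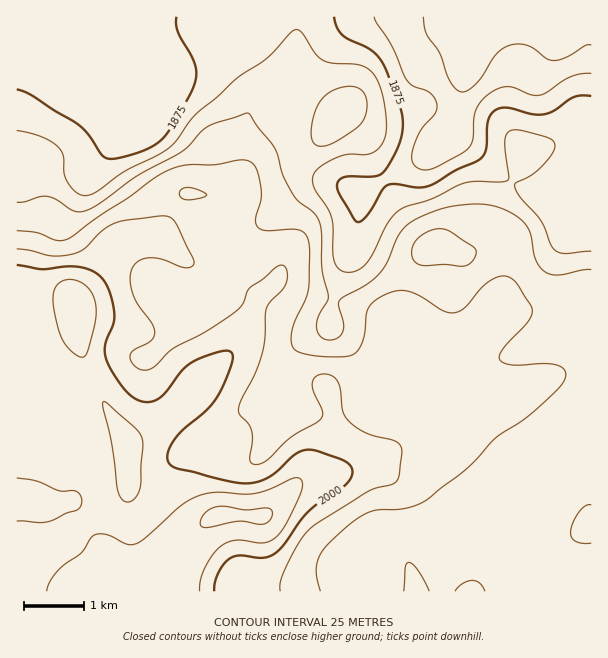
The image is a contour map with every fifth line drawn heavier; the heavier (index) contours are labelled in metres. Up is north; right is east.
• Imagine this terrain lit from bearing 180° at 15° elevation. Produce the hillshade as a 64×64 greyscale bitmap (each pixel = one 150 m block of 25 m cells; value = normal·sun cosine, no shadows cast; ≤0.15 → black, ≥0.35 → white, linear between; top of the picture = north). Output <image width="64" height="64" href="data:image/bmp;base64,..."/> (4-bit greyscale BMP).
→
<image width="64" height="64" href="data:image/bmp;base64,Qk12CAAAAAAAAHYAAAAoAAAAQAAAAEAAAAABAAQAAAAAAAAIAAATCwAAEwsAABAAAAAAAAAAAAAAABEREQAiIiIAMzMzAERERABVVVUAZmZmAHd3dwCIiIgAmZmZAKqqqgC7u7sAzMzMAN3d3QDu7u4A////AIiIiIiIiIiIiImZmZmZmYiIiIiIiIh3dmZ3d3d4iIiIiIiIiIiIiIiIiaqqmaqpmIiIiIiIiHdmZmd3d4iJmZmIiId3iId3iIiZq7u7vLqZiIiIiIiId2ZmZneIiZmqqoiIh3d3d2ZniJq83d3u3LqZmYiIiId2d3Zmd4iZmqq7iIiIh3d2VVZ4maze7//+y6qZiIiIh2d4h3Z3iImZqruIiIiId2ZVVWeJrN7///7cu6qYiIh3d4iIh3d3iIiZqoiIiIh2ZmZUVnib3u7u7u3cy7qYiIeImYiIh3d3d4iZmZmZiHd4iGVVZ4q8zLvN3u3cy6mZmZqpmIiIiId3d4iqmZmYh4mphlRVZ4iIiJrN7u3dy7u7u6qZiIiIiId3d5mZiJiIiqqXZUM0RENEaKzd3u7d3MzLqpmYiIiIiHd3iIiIiHiZqph1QyEAAAE1irzd7t3dzLuqqZmZiIiId3d3Znd3eImZmHZUIQAAABNoqrzM3My6qquqqZmZiIiHd1VWZmZniZiHdmVDMhEAAkaImaq7upmau7uqqZmIiId3VVZmZniJiIh2ZmZmVDISNWd3eJmZmZqru7qpmIiIiHdmZ3ZniJmImIdmd4iHZTM0RVVWd4iJmZq7uqmYiIiId3d3d4iJmYiZmHdneJmHVDM0RVVmd4iIiZq7qZmIiIiHiIiIiImYiImqmHZniIhkMzRFVWZmd4iImqu6qpiIiIiIiIiImZh3eKu6mHZ3iHVDRFZmZVVmeIiJq7u7qYiIiIiIiIiah2Znmry6h3d4dlVWZ3ZlVWZ4iJmau8zLqYiIiIiIiamGVVZ5vMupd3iHdneId2Zmd4mZiJmrvMy6mIiIiIiJqXVERWibzLqYiIiIiZiHZ4iJmZiIiJmrvMupiIiIiImYZURFVomru6mIiImZmId4iaqph2Z3eImrzLqYiIiImYdURFVWeJqrqpmIiJmId4iaupdmVVZmd4mrupmIiIiZhlRVVVVWeJq6qYiId2ZniaqpdmVVVVVVZ4mZmYiIiamGVVZmVUVWiaqpiHZURFeJqYdmZ3d2ZVREVneIiIiKuoZmd3dlREV4mqmYdUISRniYdmeIiIiHZUMzRWeIiKzKh4iZmHVDNFeJmZh1QhI1eId3iJmZmZmHZURFZoiJvLqZmqqZhlRERWeJmYZUM0V3d3iJmZmZqqqYdnd3iImrqqqqqZiIdlRFVniZmHZ2Znd3iIiIiImZqrqoiIiIiaqZmqmYiIiIdlVWeJmZiIiIiIeIh3d3eImZq7mIiIiJmYiZmHd3iIiIdmZ4mqqpiJiHd3d3ZmZ3eIiZqpiIiJmYh4h3d3iIiIiHd4iau6qYh2ZmZmZ3d3d4iIiZmIiIiId2Znd3iIiIiIiIiJqqqpdlVFZmZ3iId3d4d3iZmIiHZVRVZ3iIiIiIiIiImaqZdkMzRWZ3iIiHd3d2ZnmZh2VDIjVniIiImZiIh3eJmYhlMyNFZ4iImYh3d2ZVVnhVQhABNXiZiJmZmIh3Z3iIiGUzM0V4mZmZmId3ZlRERTMhAAJGeZqqqZiIh3dmZ3iIdlREVXiaqpmYiId2VDMjEREAE1eJqqqpiHd3d2ZmZ4iHZlVWeJmpmIiJmIdlQyISIiIjVniaqpiHd3d3ZlVWeIh3ZlVmeIiHeIiIh2ZURDNFVDNFZ3iIiHd3d3dmVEVniIdmVVRVZ3d3d3dmZmdmRFZlQiNFVmd3eImZiHZURFZ4h3ZVQzNFVmZmVUVmeIhFVmUxASNFVneJmqqZiHZURWZ3dlRCESNFVUQzNFeIiFVVVDEAAjRWeJqqqqqZh2RERXiHZUIQAjREMyM0Z4iIVVRDMgABNFZ4mZmZmZiHZURFeIhlQxABIzMzNFZ4iIhmVEREMQAjRneHd3iIiHdmVWeIiHZDIQEjM0RXiZiIiIdmVmZTEAEjRVVVVmd3dmd4iZmZh1MhESIzRXmqqYiIiId3iHUxAAASIzNEVnd3eJq8u8uoZTIRESNWiau6mIiIiIiIdkIAAAASM0RFZ3eJvN7d3cqHVDEAI1eJqqupiHd3d3d2UyAAABNFVVVWZ4m97+3dy6mGZCEkaJmZmqqYZmZmZmZlQyAAJFZmVVVneKze7cy7uqmHZEZ4iHd4mZlVVVVWZnd2VDI0VmZmZmd4ms3cuqqqqpiHd4h2VVZ4iVVVVVZneIiGVDNFZmZ3d3iIm8y6mJmruYiId1RDRGeIVVVVZneIiIhlQzRWZ4iIiHeJqqmIeJq6mIdlQyIjVndmZmZmd4iIiHZTM0VniIiIdmeJmIdniZmHZUMyIiNFZmZmZmd4iIiIh2VDRWeIiIh2VWd3dmZnd2ZUMzMzM0VVZmZmd4iIiIiIhlREVmeIiHZUVWZlVWZmVUMzRERENERmZneIiIiIiJmIdlREVniIdlRERVVWZmZmZERVZlQzM2Z3iIiIiIiImZiHZUNFaIh2VDM0RWZ2Znh2VWZmVDIjZ3iIiIiIiIiZmYh2VERniHZUMzNFZ3dniIdmZmZlQzNniIiIiIiIiZmZmIdlRFZ3dlVDM0VndmeIiHVWZmZVVXeIiIiIiIiZmZmYiHZVVnd2ZUQzRnd2Z4iIhlVWZ3Zmd3iImZmZmZmZmZmIh3Zmd3dmVERWd3d4iIiHZmd4iHeId4iIiZmZmZmZmIiId3d3d3dmVmeIh3iIiIiIiIiIiIh3iIiIiIiIiIiIiIiHd3d3d3Zmd4iIiIiIiIiIiIiI"/>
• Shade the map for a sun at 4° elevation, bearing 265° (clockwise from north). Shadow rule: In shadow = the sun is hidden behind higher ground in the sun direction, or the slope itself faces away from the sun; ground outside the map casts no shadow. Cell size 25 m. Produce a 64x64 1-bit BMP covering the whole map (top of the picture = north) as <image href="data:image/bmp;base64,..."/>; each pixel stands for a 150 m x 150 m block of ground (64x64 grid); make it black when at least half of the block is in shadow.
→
<image width="64" height="64" href="data:image/bmp;base64,Qk0+AgAAAAAAAD4AAAAoAAAAQAAAAEAAAAABAAEAAAAAAAACAAATCwAAEwsAAAIAAAAAAAAA////AAAAAAAAAA8AAAAAAAAAD4AAAAAAAAAPAAAAAAAAAAcCAAAAAAAAAgeAAAAAAAAAB8AAAAAAAAAH8AAAAAAAAAf4AAAAAAAAB/gAAAAAAAAD4AAAAAAAAAAAAAAAAAAAAAAAAAAAAAAAAAAAAAAAAAAAAAAAAAAAAAAAAAAAAAAAAAAAAAAAAAAAAAAAAAAAAAAAAAAAAAAAAAAAAAAAAAAAAAAAAAAAAAAAAAAAAAAAAAAAAAAYAAAAAAAAADgAAAAAAAAAeAAAAAAAAAB4AAAAAAAAAPgAAAAAAAAA8AAAAAAAAADwAAAAAAAAAPAAAAAAAAAA+AAAgAAAAAD8AADAAAAAAPwAAMAAAAAA/AAA4AAAAABwAAHwAAAAAAAAAfwAAAAAAAAA/AAAAAAAAAD+AABgAAAAAP4AAPgAAAAA/gAA+AAAAAB+AAD4AAAAAH4AAPAAAAAAfAAAAAAAAAB4AAAAAAAAAHAAAAAAAAAAAAAAAAAAAAAAAAAAAAAAAAAAAAAAAAAAAHgAAAAAAAAAfAAAAAAAAAB+AAAAAAAAAH4AAAAAAAAA/AAAAAAAAAH8AAAAAAAAAfwAAAAAAAAB/AAAAAAAAAH8AAAAAAAAAfwAAAAAAAAA+AAAAAAAAADwAAAAAAAAAEAAAAAAAAAAAAAAAAAAAAAAAAAAAAAAAAAAAA=="/>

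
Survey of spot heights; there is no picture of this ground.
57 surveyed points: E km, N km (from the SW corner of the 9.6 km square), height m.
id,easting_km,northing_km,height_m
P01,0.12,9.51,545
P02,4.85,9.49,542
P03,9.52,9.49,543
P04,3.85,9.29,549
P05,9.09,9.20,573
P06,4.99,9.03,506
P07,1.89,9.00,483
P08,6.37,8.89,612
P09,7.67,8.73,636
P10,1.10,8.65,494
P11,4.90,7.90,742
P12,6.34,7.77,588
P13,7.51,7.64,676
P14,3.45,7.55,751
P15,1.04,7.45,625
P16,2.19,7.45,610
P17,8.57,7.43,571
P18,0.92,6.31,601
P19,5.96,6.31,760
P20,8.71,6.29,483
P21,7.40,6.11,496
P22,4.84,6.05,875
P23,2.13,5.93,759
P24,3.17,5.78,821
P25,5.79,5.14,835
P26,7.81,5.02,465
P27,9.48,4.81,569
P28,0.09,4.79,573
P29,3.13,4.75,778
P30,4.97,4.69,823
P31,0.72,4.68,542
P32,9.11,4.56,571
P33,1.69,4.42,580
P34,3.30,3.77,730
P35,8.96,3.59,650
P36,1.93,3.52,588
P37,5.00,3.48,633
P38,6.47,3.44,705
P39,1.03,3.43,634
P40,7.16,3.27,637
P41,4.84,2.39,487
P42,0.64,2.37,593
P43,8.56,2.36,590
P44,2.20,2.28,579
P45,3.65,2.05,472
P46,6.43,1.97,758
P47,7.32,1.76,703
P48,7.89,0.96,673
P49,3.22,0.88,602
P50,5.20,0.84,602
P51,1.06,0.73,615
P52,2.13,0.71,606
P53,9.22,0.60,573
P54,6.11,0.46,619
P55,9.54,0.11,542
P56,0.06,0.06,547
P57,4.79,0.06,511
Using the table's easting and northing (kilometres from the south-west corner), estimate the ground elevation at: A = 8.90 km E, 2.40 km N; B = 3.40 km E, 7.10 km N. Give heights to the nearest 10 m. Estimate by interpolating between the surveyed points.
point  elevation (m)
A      580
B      740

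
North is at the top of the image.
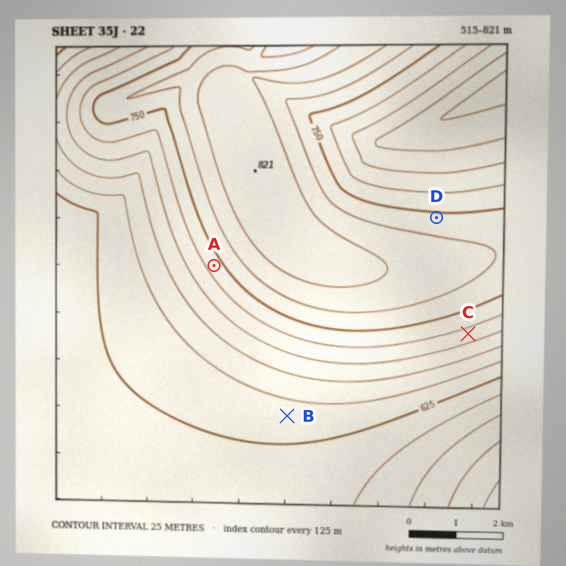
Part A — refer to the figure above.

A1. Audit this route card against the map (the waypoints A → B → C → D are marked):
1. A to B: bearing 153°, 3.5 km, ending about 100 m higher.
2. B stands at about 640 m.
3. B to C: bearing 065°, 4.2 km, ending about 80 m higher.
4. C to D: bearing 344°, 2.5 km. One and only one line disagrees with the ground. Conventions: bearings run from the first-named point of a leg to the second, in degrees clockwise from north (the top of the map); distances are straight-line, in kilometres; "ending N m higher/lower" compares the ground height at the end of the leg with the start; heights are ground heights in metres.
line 1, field sense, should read lower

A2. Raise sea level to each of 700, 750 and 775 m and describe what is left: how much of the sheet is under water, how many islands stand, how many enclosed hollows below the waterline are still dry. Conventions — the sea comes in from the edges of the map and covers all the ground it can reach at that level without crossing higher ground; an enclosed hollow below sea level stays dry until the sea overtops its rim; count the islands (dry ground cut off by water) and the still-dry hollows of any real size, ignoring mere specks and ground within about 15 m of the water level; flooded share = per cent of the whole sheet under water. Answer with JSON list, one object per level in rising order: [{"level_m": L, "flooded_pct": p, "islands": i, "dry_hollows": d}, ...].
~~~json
[{"level_m": 700, "flooded_pct": 54, "islands": 0, "dry_hollows": 0}, {"level_m": 750, "flooded_pct": 70, "islands": 0, "dry_hollows": 0}, {"level_m": 775, "flooded_pct": 80, "islands": 0, "dry_hollows": 0}]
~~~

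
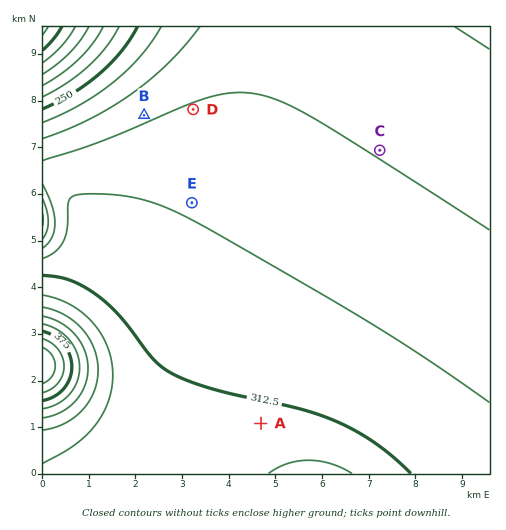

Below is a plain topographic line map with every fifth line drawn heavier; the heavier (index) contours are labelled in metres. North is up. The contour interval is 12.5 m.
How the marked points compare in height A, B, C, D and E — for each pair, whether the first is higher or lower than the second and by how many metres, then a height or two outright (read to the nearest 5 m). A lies higher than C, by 30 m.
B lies lower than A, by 30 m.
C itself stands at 285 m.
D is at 290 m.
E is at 300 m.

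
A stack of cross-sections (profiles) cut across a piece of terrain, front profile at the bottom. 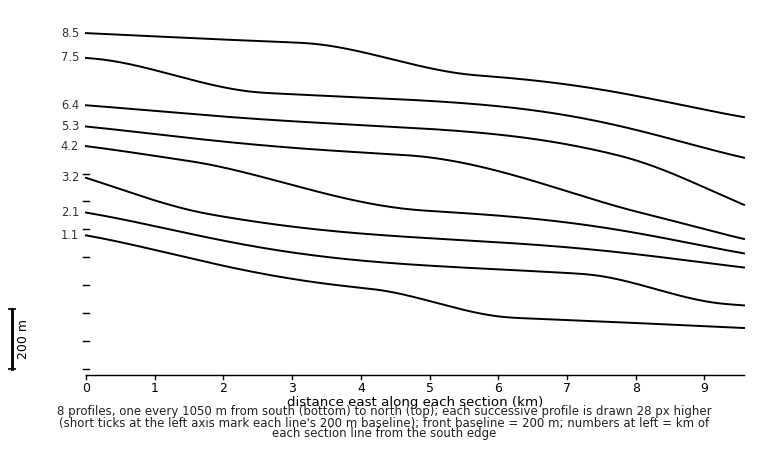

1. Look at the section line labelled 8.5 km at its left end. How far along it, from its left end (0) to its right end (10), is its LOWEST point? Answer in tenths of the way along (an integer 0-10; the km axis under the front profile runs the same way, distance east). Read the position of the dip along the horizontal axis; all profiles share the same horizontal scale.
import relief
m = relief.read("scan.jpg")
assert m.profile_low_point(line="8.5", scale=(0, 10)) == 10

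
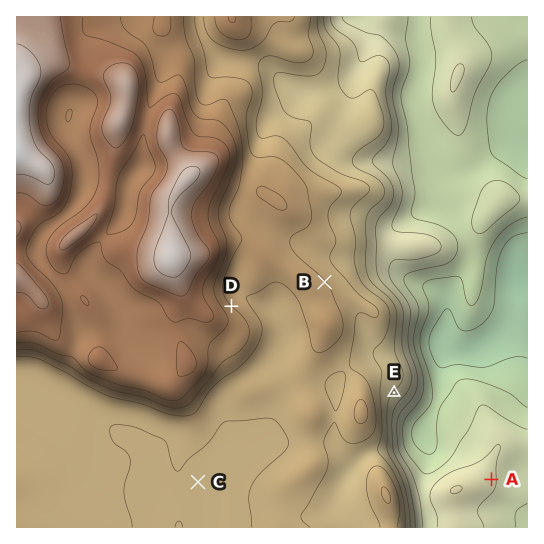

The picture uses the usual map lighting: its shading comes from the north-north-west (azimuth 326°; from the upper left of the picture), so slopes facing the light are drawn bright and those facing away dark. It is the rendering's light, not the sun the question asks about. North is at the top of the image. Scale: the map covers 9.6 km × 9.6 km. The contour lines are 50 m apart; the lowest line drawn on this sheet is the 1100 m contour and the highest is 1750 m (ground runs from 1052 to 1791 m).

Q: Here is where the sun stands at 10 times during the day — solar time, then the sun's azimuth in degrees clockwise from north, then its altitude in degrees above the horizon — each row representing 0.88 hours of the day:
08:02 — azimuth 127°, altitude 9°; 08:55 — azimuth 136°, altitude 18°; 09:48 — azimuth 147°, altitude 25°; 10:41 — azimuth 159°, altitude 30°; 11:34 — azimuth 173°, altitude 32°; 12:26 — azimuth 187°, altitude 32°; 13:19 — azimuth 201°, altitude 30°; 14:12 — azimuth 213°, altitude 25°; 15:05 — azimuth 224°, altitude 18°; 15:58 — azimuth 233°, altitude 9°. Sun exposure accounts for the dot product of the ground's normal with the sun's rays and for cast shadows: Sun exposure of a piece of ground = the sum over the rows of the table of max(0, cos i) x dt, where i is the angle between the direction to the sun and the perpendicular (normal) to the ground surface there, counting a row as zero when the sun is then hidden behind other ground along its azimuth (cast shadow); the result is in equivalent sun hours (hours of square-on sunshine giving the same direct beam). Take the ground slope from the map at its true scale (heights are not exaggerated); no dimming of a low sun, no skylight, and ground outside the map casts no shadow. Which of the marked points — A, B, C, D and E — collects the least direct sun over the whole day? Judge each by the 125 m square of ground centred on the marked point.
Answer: D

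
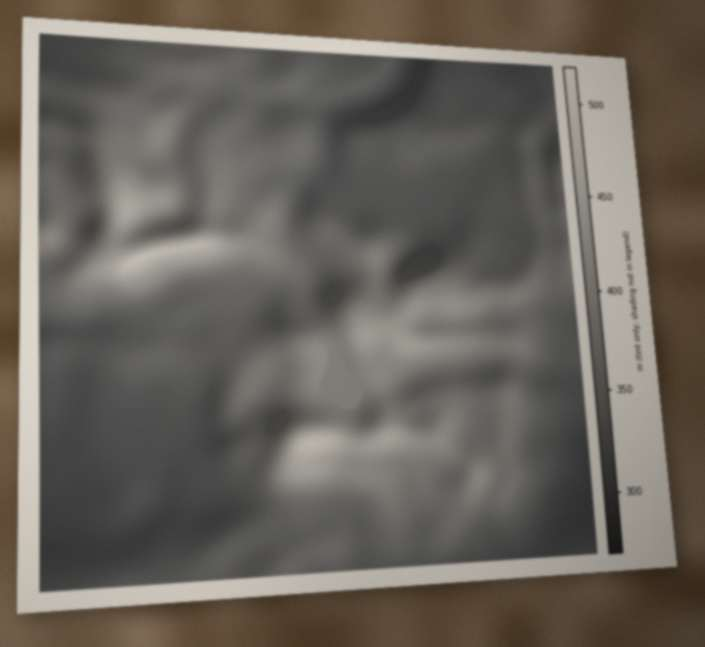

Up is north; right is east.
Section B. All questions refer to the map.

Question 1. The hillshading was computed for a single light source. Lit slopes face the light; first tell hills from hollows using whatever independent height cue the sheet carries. SE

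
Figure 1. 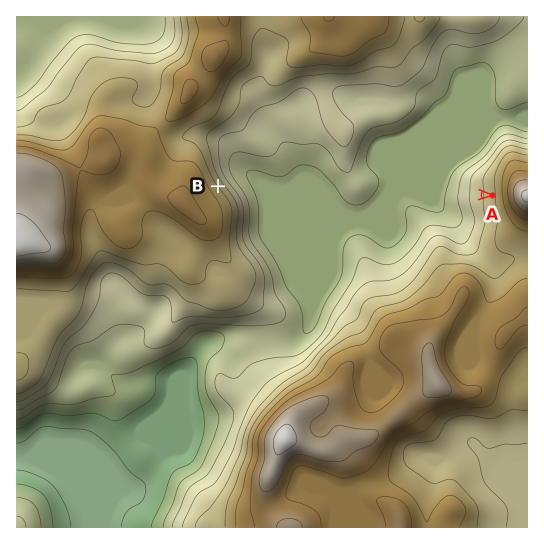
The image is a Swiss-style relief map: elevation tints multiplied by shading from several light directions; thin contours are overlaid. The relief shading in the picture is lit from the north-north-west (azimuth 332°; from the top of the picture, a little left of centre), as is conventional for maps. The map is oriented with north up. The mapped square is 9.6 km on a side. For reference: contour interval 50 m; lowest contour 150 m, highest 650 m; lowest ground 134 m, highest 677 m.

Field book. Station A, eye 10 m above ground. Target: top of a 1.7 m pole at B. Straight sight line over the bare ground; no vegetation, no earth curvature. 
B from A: visible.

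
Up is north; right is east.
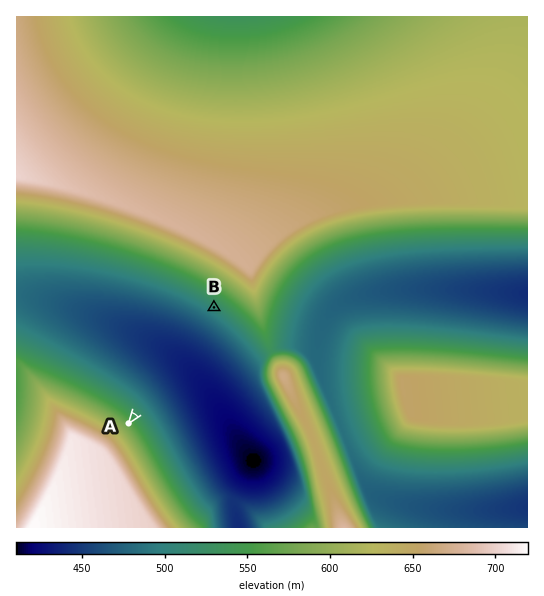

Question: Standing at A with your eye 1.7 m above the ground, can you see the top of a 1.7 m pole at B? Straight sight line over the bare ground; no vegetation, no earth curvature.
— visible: true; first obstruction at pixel None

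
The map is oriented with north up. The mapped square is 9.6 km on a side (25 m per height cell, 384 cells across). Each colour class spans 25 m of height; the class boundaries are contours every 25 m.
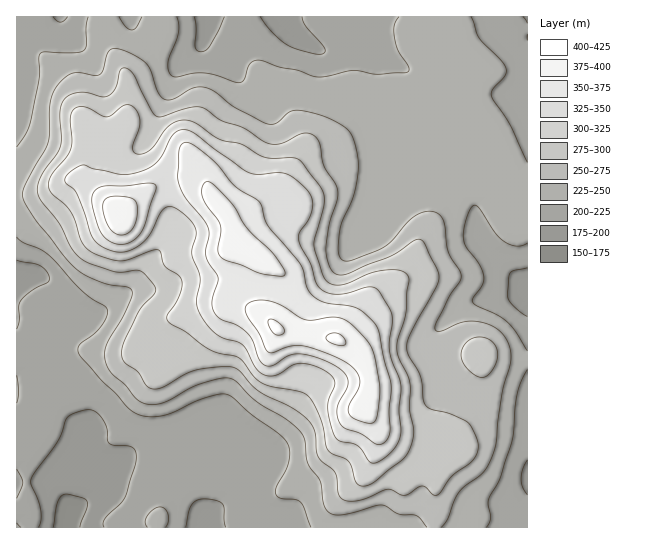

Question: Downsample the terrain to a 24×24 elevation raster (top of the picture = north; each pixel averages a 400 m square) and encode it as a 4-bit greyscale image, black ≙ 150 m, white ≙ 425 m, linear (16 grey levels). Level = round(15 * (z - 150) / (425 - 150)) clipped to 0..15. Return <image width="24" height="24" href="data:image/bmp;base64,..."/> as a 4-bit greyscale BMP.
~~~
<image width="24" height="24" href="data:image/bmp;base64,Qk2WAQAAAAAAAHYAAAAoAAAAGAAAABgAAAABAAQAAAAAACABAAATCwAAEwsAABAAAAAAAAAAAAAAABEREQAiIiIAMzMzAERERABVVVUAZmZmAHd3dwCIiIgAmZmZAKqqqgC7u7sAzMzMAN3d3QDu7u4A////ADISNEQiM0RVVVZVQzISI0MzNERndndlQzIiIzMzM0VomId2QzMjMzMzM0WJqoh3UzMzMzMzNEaLu4h3ZDMzNFRDRWec24d3ZDMzRnZVV4ib24ZmZDNEZ3d3eqms2nZndTNEZ4iJnMzdynZndTM0V4iavd3dunZWVDM0Rnirzcy7qYZUMyNFZnibvMuYmYdlMzRniIms3cp2Z4dUM0V5u5ms3Ll1VXZURFaK3Kmsy6qFRVZURWibzLrMu7qGVFVUVViaqqvLqql2VEVUVVaJmJu6mIh2VERFVEWJmImYdmdmVERVVEWIiHd2ZVZVVERVREVnd2VlRVVVRERUQ0RVZlRERERERERVREREVVQzRDMzREVUQzM0VFQzMyM0NFVUMw=="/>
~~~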